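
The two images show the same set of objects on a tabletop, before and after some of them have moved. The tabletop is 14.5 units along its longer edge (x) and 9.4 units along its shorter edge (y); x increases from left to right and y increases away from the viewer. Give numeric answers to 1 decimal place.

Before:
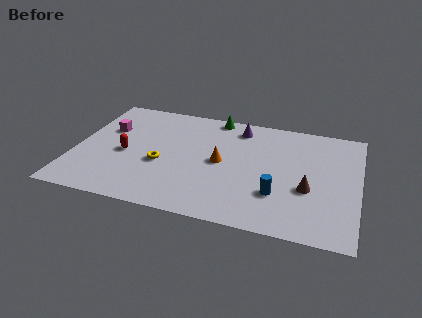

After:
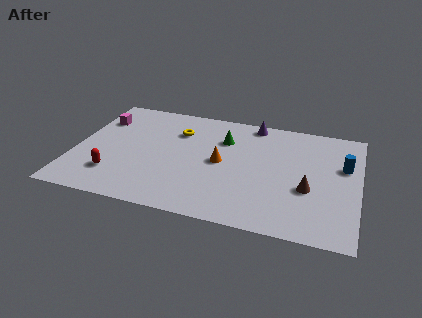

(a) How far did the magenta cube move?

0.9

The magenta cube was near (1.5, 6.1) before and (1.0, 6.9) after, so it travelled √(0.5² + 0.8²) ≈ 0.9 units.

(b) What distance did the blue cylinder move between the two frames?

4.5

From (10.5, 2.8) to (13.7, 5.9), the blue cylinder covered √(3.2² + 3.1²) ≈ 4.5 units.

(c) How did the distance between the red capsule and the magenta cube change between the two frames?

+2.6

They were about 2.2 units apart before and 4.8 after — 2.6 units further apart.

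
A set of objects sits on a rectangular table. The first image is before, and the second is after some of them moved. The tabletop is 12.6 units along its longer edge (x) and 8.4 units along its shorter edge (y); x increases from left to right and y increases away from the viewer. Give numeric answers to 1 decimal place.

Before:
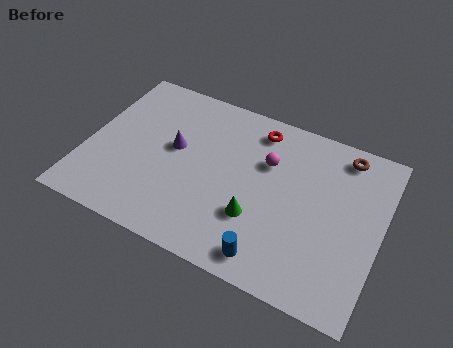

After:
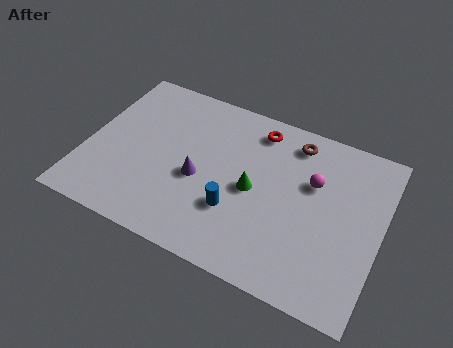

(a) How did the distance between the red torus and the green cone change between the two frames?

-1.3

Before: roughly 4.4 units apart; after: 3.1. That's 1.3 units closer together.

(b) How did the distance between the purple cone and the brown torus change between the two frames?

-2.4

They were about 7.5 units apart before and 5.1 after — 2.4 units closer together.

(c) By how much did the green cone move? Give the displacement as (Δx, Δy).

(-0.3, 1.3)

The green cone started near (7.5, 2.7) and ended near (7.2, 4.0).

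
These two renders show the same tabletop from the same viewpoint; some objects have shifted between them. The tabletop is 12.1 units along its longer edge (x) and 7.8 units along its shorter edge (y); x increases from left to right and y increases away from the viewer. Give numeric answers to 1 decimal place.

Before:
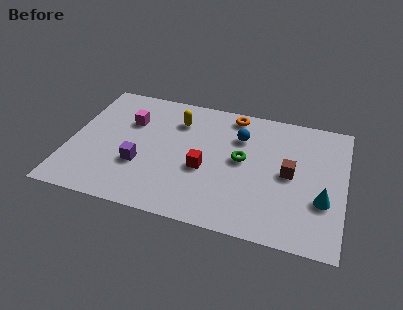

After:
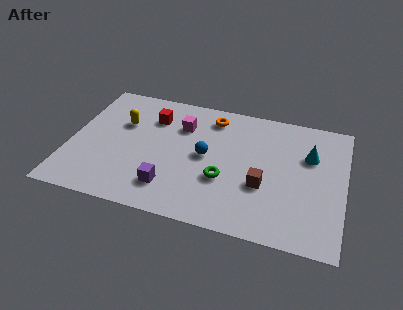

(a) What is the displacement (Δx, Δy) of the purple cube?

(1.4, -1.0)

From the two frames, the purple cube sits at roughly (3.2, 2.7) before and (4.6, 1.7) after.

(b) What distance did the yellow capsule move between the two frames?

2.5

The yellow capsule was near (4.6, 5.9) before and (2.2, 5.1) after, so it travelled √(2.4² + 0.8²) ≈ 2.5 units.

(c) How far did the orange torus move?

1.0

From (7.0, 6.9) to (6.1, 6.5), the orange torus covered √(0.9² + 0.4²) ≈ 1.0 units.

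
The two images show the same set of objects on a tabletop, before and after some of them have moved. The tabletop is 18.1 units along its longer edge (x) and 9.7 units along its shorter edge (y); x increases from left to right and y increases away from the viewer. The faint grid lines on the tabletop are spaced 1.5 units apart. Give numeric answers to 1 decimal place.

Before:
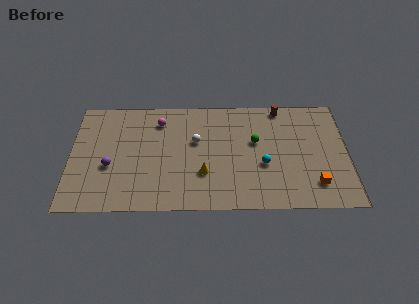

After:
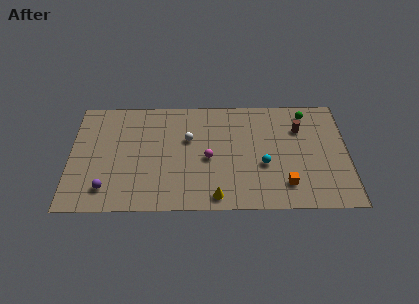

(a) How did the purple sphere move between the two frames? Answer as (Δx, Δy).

(-0.2, -1.9)

The purple sphere was at about (2.6, 3.8) and moved to about (2.4, 1.9).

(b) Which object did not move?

the cyan sphere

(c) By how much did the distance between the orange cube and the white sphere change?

-1.1

They were about 8.6 units apart before and 7.5 after — 1.1 units closer together.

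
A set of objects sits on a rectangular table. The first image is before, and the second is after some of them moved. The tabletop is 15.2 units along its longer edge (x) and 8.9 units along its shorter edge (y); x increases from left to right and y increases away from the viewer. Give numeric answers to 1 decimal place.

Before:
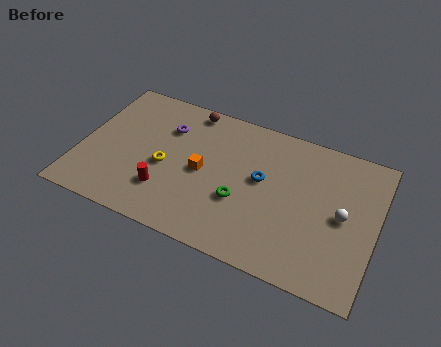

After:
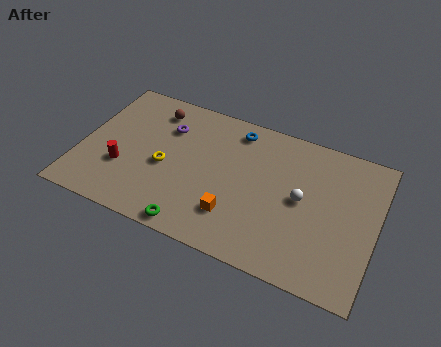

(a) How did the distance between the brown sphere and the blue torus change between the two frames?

-0.8

The distance was about 5.1 in the first image and 4.3 in the second, so they moved 0.8 units closer together.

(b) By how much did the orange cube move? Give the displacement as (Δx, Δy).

(1.9, -2.0)

The orange cube was at about (6.3, 4.3) and moved to about (8.2, 2.3).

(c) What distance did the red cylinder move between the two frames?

2.4

The red cylinder moved from about (4.6, 2.4) to (2.3, 3.0), a distance of √(2.3² + 0.6²) ≈ 2.4.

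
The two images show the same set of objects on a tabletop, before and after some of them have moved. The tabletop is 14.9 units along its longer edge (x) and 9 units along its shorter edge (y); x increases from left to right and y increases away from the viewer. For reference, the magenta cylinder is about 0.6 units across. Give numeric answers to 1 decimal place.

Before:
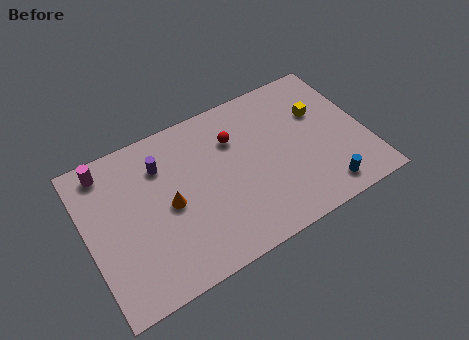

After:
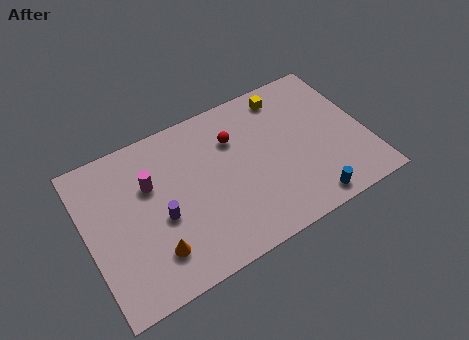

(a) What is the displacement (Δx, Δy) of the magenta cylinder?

(2.1, -1.9)

From the two frames, the magenta cylinder sits at roughly (1.4, 7.8) before and (3.5, 5.9) after.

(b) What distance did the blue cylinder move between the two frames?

0.9

The blue cylinder was near (12.2, 1.3) before and (11.3, 1.0) after, so it travelled √(0.9² + 0.3²) ≈ 0.9 units.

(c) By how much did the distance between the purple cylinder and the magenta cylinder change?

-0.9

Before: roughly 3.0 units apart; after: 2.1. That's 0.9 units closer together.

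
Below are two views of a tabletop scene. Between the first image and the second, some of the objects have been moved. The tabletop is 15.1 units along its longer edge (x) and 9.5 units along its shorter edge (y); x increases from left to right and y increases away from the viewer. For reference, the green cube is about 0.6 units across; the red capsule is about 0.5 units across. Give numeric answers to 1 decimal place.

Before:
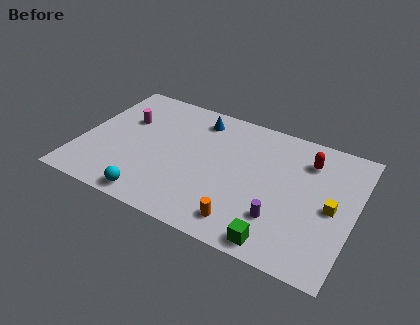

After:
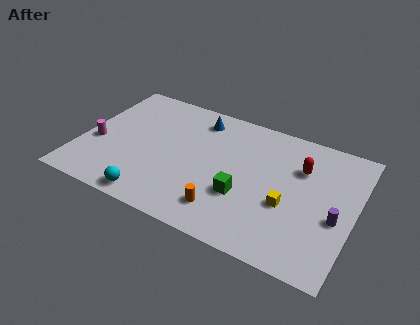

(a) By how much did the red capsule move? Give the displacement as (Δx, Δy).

(-0.3, -0.7)

From the two frames, the red capsule sits at roughly (12.3, 7.3) before and (12.0, 6.6) after.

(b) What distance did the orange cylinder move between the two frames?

1.2

From (9.5, 1.5) to (8.4, 1.9), the orange cylinder covered √(1.1² + 0.4²) ≈ 1.2 units.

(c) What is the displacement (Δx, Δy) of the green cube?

(-2.2, 2.3)

The green cube was at about (11.4, 1.0) and moved to about (9.2, 3.3).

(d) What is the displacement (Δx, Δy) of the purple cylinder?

(2.9, 1.3)

From the two frames, the purple cylinder sits at roughly (11.3, 2.6) before and (14.2, 3.9) after.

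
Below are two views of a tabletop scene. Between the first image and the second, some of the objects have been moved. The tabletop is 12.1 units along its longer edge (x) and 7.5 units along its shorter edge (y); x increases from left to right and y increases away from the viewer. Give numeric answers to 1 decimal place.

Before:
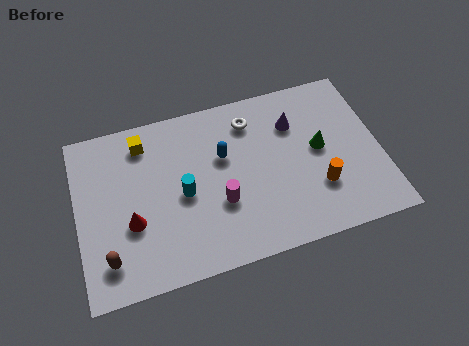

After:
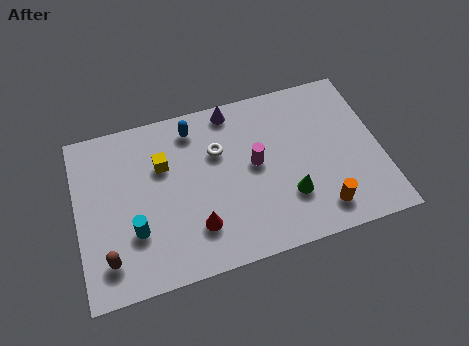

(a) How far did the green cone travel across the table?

2.3

The green cone moved from about (9.7, 4.0) to (8.3, 2.2), a distance of √(1.4² + 1.8²) ≈ 2.3.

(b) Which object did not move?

the brown capsule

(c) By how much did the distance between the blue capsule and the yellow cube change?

-1.6

Before: roughly 3.4 units apart; after: 1.8. That's 1.6 units closer together.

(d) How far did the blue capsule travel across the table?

1.9

From (5.9, 4.7) to (4.8, 6.3), the blue capsule covered √(1.1² + 1.6²) ≈ 1.9 units.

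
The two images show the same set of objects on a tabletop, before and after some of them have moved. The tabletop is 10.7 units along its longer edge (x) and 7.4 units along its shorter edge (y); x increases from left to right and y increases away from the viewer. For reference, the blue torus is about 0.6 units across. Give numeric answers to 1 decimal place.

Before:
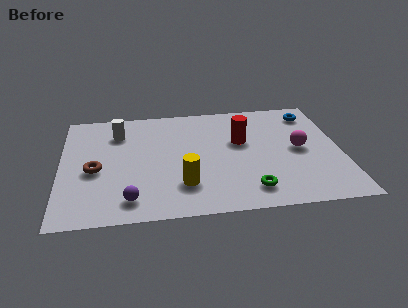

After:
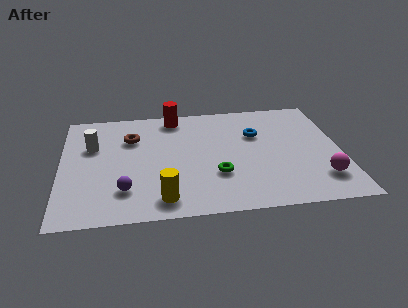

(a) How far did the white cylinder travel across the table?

1.3

From (2.2, 5.6) to (1.2, 4.8), the white cylinder covered √(1.0² + 0.8²) ≈ 1.3 units.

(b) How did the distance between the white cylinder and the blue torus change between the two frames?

-1.2

The distance was about 7.5 in the first image and 6.3 in the second, so they moved 1.2 units closer together.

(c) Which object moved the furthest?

the red cylinder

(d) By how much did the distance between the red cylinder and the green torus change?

+1.2

The distance was about 3.2 in the first image and 4.4 in the second, so they moved 1.2 units further apart.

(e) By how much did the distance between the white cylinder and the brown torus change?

-1.0

Before: roughly 2.6 units apart; after: 1.6. That's 1.0 units closer together.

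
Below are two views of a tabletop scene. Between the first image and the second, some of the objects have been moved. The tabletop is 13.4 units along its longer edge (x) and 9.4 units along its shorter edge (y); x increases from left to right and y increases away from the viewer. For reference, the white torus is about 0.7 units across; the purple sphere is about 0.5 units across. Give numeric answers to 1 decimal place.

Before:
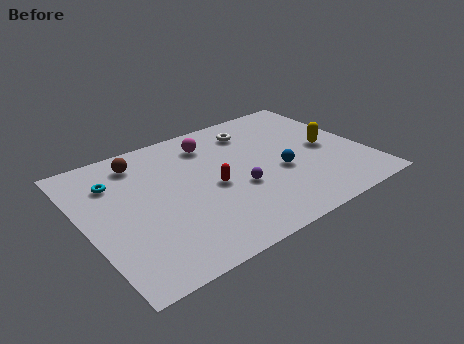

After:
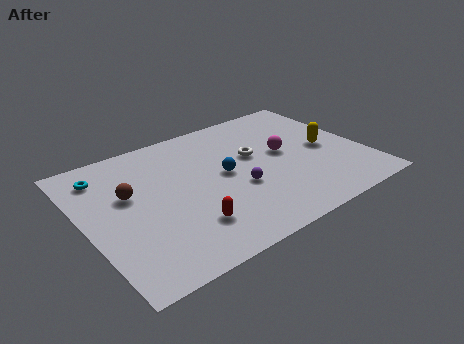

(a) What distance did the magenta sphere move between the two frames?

4.0

The magenta sphere moved from about (6.5, 7.5) to (9.7, 5.1), a distance of √(3.2² + 2.4²) ≈ 4.0.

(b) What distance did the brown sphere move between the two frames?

2.3

From (3.1, 7.8) to (2.2, 5.7), the brown sphere covered √(0.9² + 2.1²) ≈ 2.3 units.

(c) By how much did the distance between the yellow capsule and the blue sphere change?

+2.4

The distance was about 2.6 in the first image and 5.0 in the second, so they moved 2.4 units further apart.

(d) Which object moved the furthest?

the magenta sphere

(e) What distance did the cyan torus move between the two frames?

0.8

The cyan torus moved from about (1.7, 6.9) to (1.3, 7.6), a distance of √(0.4² + 0.7²) ≈ 0.8.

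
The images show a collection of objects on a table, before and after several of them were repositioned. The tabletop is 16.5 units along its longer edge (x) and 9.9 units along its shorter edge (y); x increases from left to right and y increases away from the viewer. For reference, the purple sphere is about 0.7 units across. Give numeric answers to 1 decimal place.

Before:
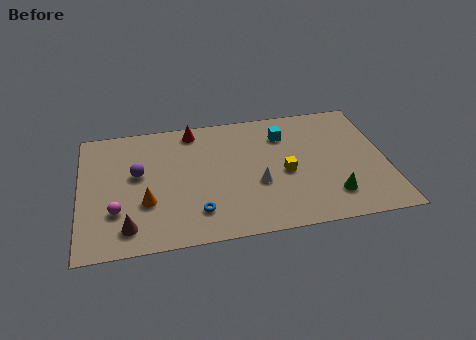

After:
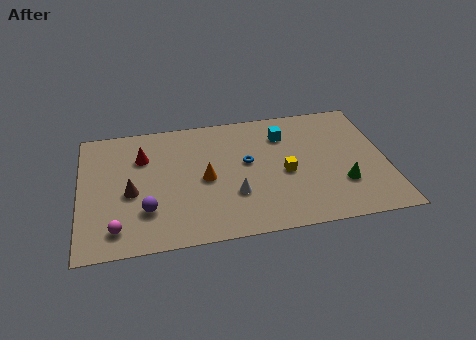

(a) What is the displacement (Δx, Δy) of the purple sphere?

(0.4, -2.9)

From the two frames, the purple sphere sits at roughly (3.1, 5.7) before and (3.5, 2.8) after.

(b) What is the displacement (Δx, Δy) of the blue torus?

(2.8, 3.4)

The blue torus was at about (6.2, 2.2) and moved to about (9.0, 5.6).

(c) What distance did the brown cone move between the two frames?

2.6

From (2.5, 1.7) to (2.7, 4.3), the brown cone covered √(0.2² + 2.6²) ≈ 2.6 units.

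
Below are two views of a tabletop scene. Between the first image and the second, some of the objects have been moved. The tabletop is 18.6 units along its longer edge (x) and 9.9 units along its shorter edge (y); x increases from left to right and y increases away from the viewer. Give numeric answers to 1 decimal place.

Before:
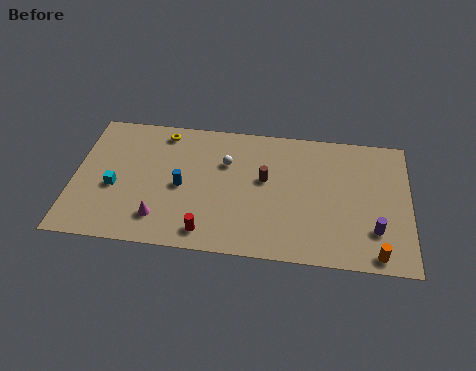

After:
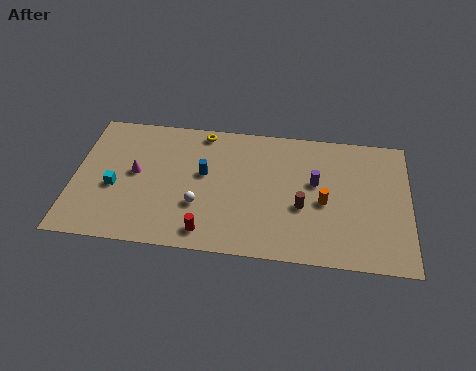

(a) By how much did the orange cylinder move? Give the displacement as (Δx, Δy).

(-2.9, 3.4)

The orange cylinder was at about (16.8, 1.0) and moved to about (13.9, 4.4).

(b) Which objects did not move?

the red cylinder and the cyan cube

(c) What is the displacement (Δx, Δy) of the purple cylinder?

(-3.3, 3.1)

From the two frames, the purple cylinder sits at roughly (16.7, 2.7) before and (13.4, 5.8) after.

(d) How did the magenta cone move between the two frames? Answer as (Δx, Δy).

(-1.5, 3.2)

The magenta cone was at about (4.9, 2.1) and moved to about (3.4, 5.3).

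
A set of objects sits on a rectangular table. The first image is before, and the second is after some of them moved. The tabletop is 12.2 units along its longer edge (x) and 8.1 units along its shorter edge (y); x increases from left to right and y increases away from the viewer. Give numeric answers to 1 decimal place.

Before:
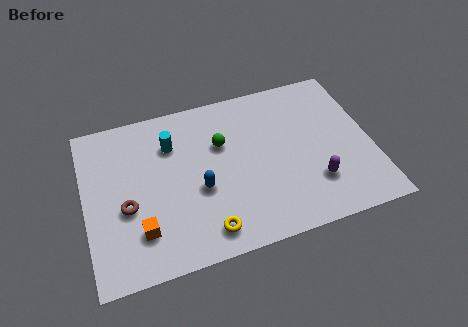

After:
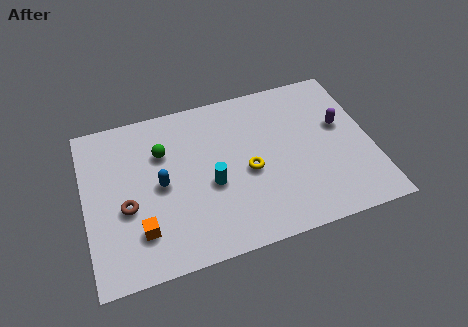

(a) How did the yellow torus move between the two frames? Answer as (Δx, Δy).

(2.0, 2.4)

From the two frames, the yellow torus sits at roughly (4.9, 1.2) before and (6.9, 3.6) after.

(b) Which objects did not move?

the orange cube and the brown torus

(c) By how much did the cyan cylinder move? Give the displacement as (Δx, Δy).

(1.5, -2.5)

The cyan cylinder was at about (3.8, 5.9) and moved to about (5.3, 3.4).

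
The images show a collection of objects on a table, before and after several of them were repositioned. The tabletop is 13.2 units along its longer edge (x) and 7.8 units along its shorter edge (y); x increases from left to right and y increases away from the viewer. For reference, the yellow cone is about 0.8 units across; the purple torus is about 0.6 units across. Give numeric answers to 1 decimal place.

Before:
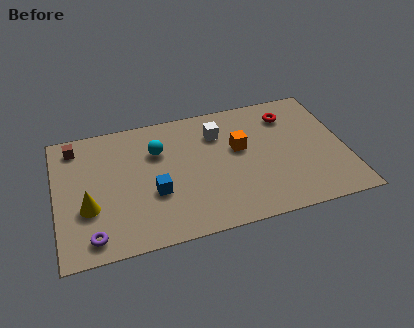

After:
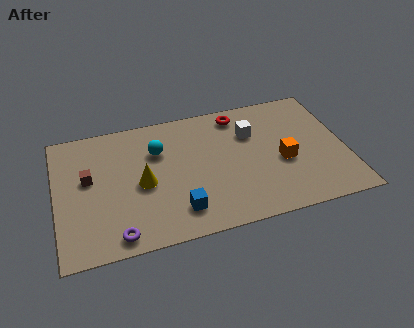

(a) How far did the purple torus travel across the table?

1.1

From (1.5, 1.1) to (2.6, 0.9), the purple torus covered √(1.1² + 0.2²) ≈ 1.1 units.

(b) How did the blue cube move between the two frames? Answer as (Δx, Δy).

(1.0, -1.3)

From the two frames, the blue cube sits at roughly (4.4, 2.9) before and (5.4, 1.6) after.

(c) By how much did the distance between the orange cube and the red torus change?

+1.0

The distance was about 2.8 in the first image and 3.8 in the second, so they moved 1.0 units further apart.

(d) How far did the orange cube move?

2.3

From (8.4, 4.6) to (10.3, 3.3), the orange cube covered √(1.9² + 1.3²) ≈ 2.3 units.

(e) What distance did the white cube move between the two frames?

1.6

The white cube moved from about (7.5, 5.8) to (9.0, 5.4), a distance of √(1.5² + 0.4²) ≈ 1.6.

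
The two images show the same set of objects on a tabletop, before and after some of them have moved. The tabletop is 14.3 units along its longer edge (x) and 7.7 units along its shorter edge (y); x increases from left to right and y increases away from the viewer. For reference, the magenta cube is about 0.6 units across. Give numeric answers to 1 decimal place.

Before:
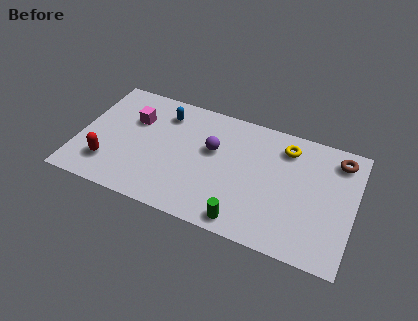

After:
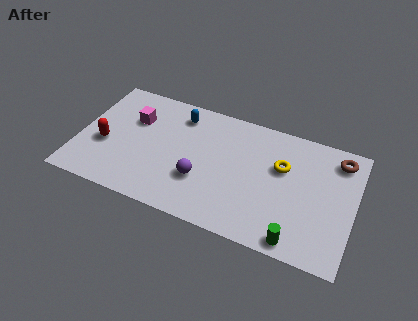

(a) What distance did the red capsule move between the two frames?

1.2

From (1.7, 1.9) to (1.4, 3.1), the red capsule covered √(0.3² + 1.2²) ≈ 1.2 units.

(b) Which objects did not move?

the brown torus and the magenta cube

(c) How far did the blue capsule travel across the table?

0.8

The blue capsule moved from about (4.2, 6.1) to (5.0, 6.3), a distance of √(0.8² + 0.2²) ≈ 0.8.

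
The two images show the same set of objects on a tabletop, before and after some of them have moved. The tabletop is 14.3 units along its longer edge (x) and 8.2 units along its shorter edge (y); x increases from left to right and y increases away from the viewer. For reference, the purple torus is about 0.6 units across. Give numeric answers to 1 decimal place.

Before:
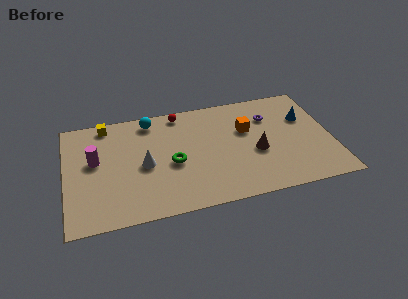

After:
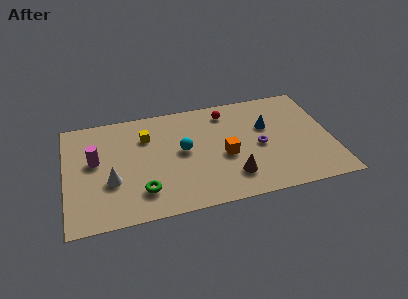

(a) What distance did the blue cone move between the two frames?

2.1

The blue cone moved from about (13.0, 5.4) to (10.9, 5.2), a distance of √(2.1² + 0.2²) ≈ 2.1.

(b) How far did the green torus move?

2.4

The green torus was near (5.7, 3.6) before and (4.0, 1.9) after, so it travelled √(1.7² + 1.7²) ≈ 2.4 units.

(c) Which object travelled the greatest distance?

the cyan sphere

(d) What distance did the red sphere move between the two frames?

2.5

The red sphere was near (6.3, 7.3) before and (8.8, 6.8) after, so it travelled √(2.5² + 0.5²) ≈ 2.5 units.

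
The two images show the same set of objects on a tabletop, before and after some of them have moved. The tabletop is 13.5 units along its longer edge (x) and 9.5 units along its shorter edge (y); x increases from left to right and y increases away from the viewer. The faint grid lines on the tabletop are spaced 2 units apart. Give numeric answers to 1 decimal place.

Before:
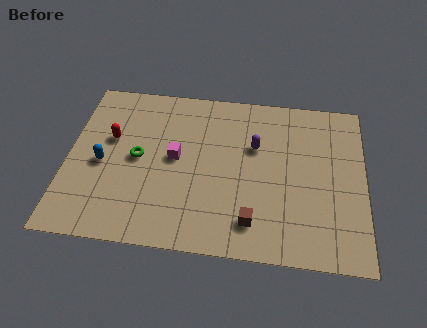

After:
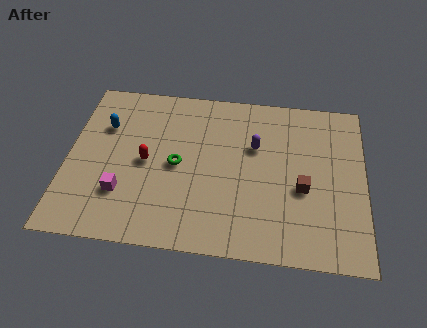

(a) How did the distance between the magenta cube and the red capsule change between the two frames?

-1.0

The distance was about 3.1 in the first image and 2.1 in the second, so they moved 1.0 units closer together.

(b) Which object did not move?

the purple capsule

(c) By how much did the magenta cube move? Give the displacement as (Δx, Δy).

(-2.3, -2.3)

From the two frames, the magenta cube sits at roughly (4.9, 5.0) before and (2.6, 2.7) after.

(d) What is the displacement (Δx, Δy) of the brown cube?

(2.2, 2.1)

From the two frames, the brown cube sits at roughly (8.5, 1.8) before and (10.7, 3.9) after.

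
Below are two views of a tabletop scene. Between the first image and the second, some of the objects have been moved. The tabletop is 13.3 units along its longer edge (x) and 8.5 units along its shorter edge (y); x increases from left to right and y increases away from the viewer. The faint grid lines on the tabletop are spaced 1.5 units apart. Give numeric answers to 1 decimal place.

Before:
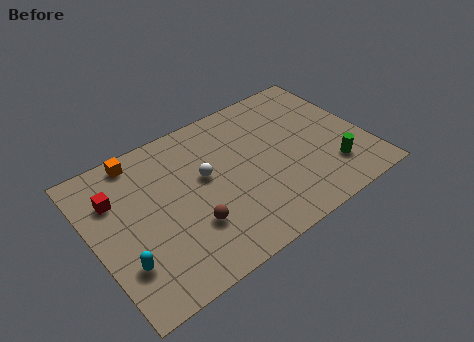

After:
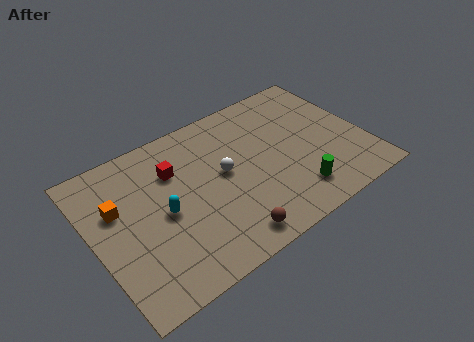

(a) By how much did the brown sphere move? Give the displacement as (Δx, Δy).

(1.5, -1.5)

From the two frames, the brown sphere sits at roughly (4.4, 2.6) before and (5.9, 1.1) after.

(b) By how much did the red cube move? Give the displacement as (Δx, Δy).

(2.9, 0.0)

The red cube started near (1.3, 6.0) and ended near (4.2, 6.0).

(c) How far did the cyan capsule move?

2.7

The cyan capsule was near (1.1, 2.4) before and (3.3, 4.0) after, so it travelled √(2.2² + 1.6²) ≈ 2.7 units.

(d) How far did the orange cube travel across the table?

2.6

The orange cube moved from about (2.7, 7.6) to (1.3, 5.4), a distance of √(1.4² + 2.2²) ≈ 2.6.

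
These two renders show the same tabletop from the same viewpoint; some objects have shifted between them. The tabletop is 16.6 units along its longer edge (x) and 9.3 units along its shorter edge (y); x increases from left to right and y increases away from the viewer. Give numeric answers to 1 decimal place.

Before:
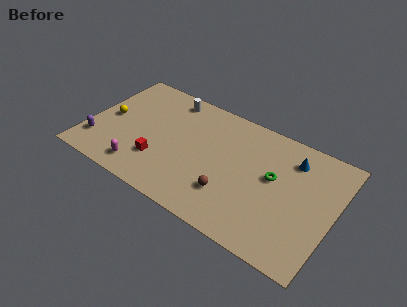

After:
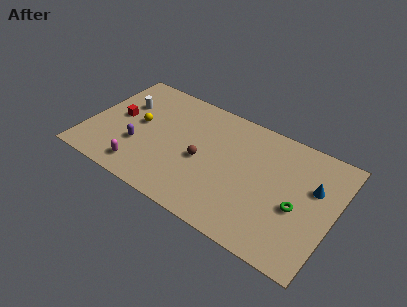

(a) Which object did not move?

the magenta capsule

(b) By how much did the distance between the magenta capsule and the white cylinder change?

-1.5

They were about 6.6 units apart before and 5.1 after — 1.5 units closer together.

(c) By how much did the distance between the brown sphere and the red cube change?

+1.0

The distance was about 4.9 in the first image and 5.9 in the second, so they moved 1.0 units further apart.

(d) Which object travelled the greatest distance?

the red cube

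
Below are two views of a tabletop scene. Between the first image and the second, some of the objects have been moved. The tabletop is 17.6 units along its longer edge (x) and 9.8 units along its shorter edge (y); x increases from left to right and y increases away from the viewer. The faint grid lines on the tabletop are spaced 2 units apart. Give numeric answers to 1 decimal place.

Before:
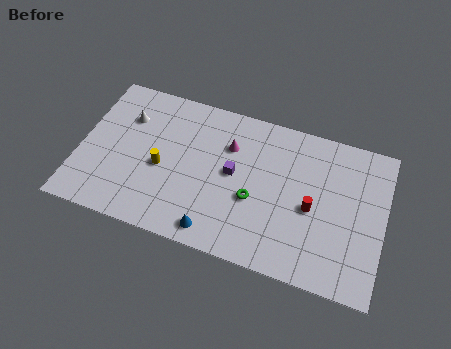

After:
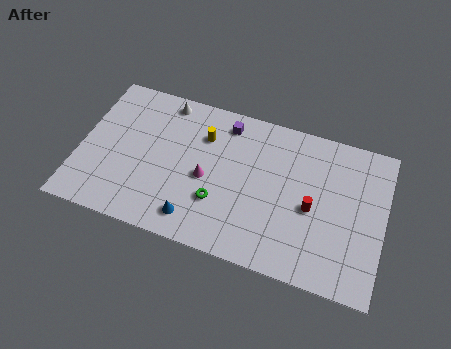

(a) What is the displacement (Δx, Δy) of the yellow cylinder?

(2.2, 2.8)

From the two frames, the yellow cylinder sits at roughly (4.8, 4.3) before and (7.0, 7.1) after.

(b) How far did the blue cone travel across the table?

1.3

The blue cone moved from about (8.2, 1.2) to (7.0, 1.6), a distance of √(1.2² + 0.4²) ≈ 1.3.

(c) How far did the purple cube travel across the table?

3.2

The purple cube was near (8.9, 5.2) before and (8.2, 8.3) after, so it travelled √(0.7² + 3.1²) ≈ 3.2 units.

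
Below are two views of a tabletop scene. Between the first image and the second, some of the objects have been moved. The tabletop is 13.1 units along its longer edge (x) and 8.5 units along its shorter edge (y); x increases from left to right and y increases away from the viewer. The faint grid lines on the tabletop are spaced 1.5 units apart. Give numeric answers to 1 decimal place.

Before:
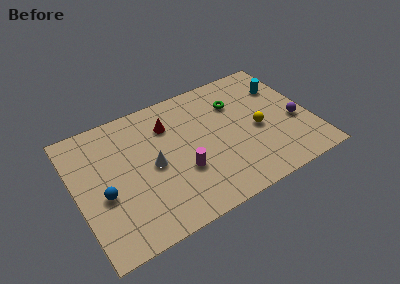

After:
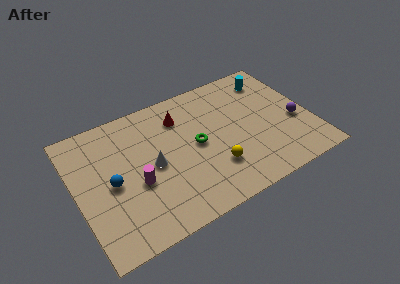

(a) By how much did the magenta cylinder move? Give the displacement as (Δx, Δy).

(-2.5, 0.4)

The magenta cylinder started near (5.7, 3.0) and ended near (3.2, 3.4).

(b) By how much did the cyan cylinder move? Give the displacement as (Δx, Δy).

(-0.5, 0.8)

The cyan cylinder was at about (11.9, 6.1) and moved to about (11.4, 6.9).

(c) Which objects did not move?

the purple sphere and the white cone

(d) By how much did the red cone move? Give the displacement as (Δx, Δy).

(0.7, 0.2)

From the two frames, the red cone sits at roughly (5.4, 6.3) before and (6.1, 6.5) after.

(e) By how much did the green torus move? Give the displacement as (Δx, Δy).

(-2.5, -1.8)

The green torus started near (9.2, 6.1) and ended near (6.7, 4.3).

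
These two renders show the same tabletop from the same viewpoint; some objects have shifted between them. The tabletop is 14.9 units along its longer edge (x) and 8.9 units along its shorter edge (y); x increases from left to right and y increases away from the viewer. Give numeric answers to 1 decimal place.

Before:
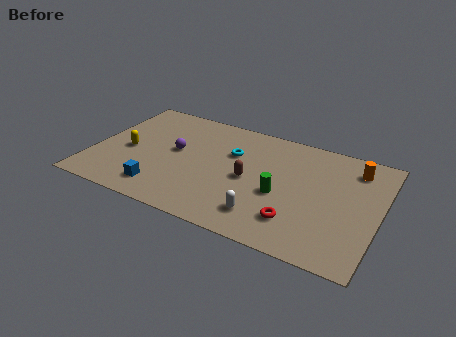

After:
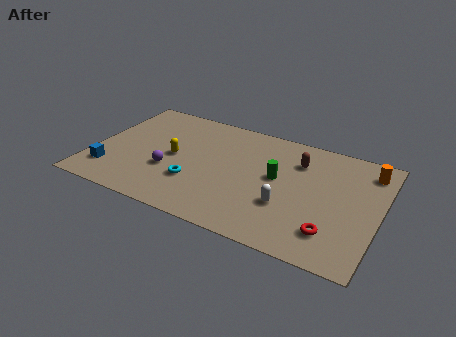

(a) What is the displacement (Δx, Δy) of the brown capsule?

(2.3, 2.4)

The brown capsule started near (8.2, 4.2) and ended near (10.5, 6.6).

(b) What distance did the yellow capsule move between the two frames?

2.4

From (1.8, 4.0) to (4.2, 4.4), the yellow capsule covered √(2.4² + 0.4²) ≈ 2.4 units.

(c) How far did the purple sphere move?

1.7

From (4.2, 4.9) to (4.1, 3.2), the purple sphere covered √(0.1² + 1.7²) ≈ 1.7 units.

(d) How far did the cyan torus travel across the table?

3.5

From (7.1, 5.9) to (5.5, 2.8), the cyan torus covered √(1.6² + 3.1²) ≈ 3.5 units.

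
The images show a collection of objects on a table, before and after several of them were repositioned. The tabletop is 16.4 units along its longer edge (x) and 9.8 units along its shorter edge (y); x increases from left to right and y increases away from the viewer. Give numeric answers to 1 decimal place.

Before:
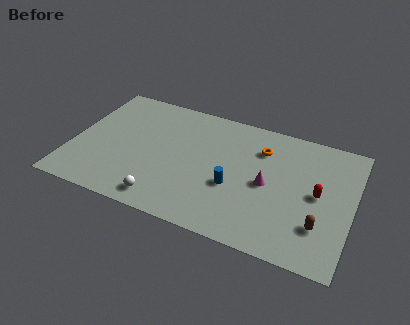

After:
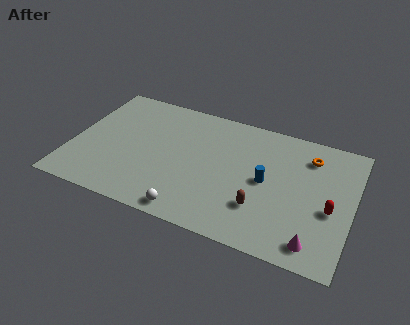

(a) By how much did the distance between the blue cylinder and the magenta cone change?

+2.6

They were about 2.1 units apart before and 4.7 after — 2.6 units further apart.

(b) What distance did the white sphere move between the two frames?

1.6

The white sphere was near (5.8, 1.3) before and (7.4, 1.0) after, so it travelled √(1.6² + 0.3²) ≈ 1.6 units.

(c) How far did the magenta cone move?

4.5

The magenta cone moved from about (11.5, 4.7) to (14.5, 1.4), a distance of √(3.0² + 3.3²) ≈ 4.5.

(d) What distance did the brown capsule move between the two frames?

3.4

The brown capsule was near (14.7, 2.7) before and (11.3, 2.8) after, so it travelled √(3.4² + 0.1²) ≈ 3.4 units.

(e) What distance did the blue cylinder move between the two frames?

2.1

From (9.6, 3.8) to (11.4, 4.9), the blue cylinder covered √(1.8² + 1.1²) ≈ 2.1 units.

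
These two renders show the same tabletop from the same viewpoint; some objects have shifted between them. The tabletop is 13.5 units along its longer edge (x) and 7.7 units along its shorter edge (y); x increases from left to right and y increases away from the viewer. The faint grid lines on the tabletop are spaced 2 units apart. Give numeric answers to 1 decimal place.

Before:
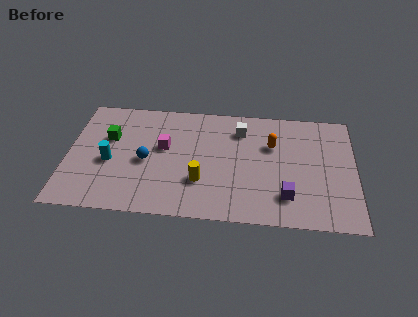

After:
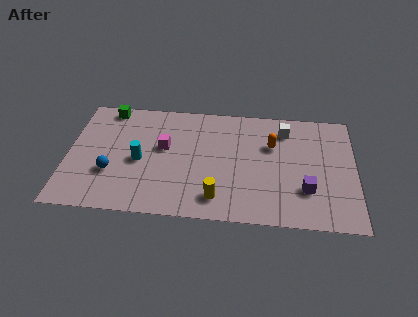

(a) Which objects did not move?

the magenta cube and the orange capsule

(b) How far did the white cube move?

2.1

The white cube moved from about (8.1, 6.0) to (10.2, 6.2), a distance of √(2.1² + 0.2²) ≈ 2.1.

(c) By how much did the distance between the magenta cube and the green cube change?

+1.0

The distance was about 2.6 in the first image and 3.6 in the second, so they moved 1.0 units further apart.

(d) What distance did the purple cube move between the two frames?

1.0

The purple cube moved from about (10.3, 1.8) to (11.2, 2.3), a distance of √(0.9² + 0.5²) ≈ 1.0.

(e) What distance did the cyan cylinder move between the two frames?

1.4

The cyan cylinder was near (2.0, 3.3) before and (3.4, 3.5) after, so it travelled √(1.4² + 0.2²) ≈ 1.4 units.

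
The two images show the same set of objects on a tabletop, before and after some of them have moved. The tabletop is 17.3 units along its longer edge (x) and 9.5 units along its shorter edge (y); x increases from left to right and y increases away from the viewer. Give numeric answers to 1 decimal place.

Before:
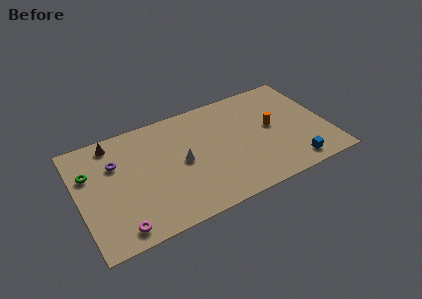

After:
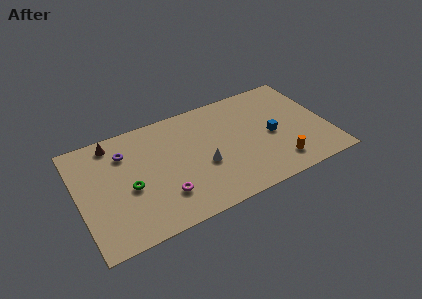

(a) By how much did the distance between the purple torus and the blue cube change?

-2.5

Before: roughly 12.9 units apart; after: 10.4. That's 2.5 units closer together.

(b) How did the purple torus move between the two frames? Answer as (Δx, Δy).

(0.7, 0.6)

From the two frames, the purple torus sits at roughly (2.7, 6.5) before and (3.4, 7.1) after.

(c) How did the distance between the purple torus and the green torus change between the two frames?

+1.2

Before: roughly 1.8 units apart; after: 3.0. That's 1.2 units further apart.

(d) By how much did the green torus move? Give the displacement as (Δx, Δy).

(2.5, -2.3)

The green torus started near (0.9, 6.4) and ended near (3.4, 4.1).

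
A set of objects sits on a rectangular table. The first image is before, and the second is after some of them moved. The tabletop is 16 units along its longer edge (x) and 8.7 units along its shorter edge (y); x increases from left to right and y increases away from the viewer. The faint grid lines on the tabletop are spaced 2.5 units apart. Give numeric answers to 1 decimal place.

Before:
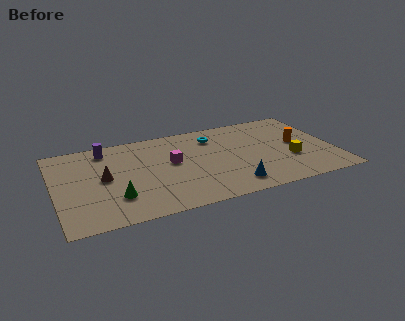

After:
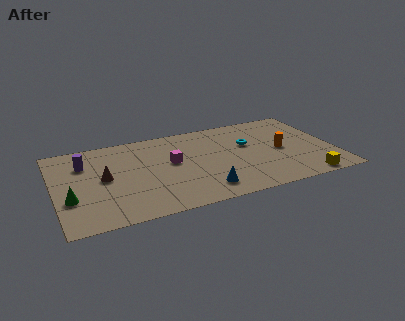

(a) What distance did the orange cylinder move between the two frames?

1.1

The orange cylinder moved from about (14.0, 4.6) to (13.0, 4.2), a distance of √(1.0² + 0.4²) ≈ 1.1.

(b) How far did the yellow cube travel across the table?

2.4

The yellow cube moved from about (13.4, 3.1) to (14.0, 0.8), a distance of √(0.6² + 2.3²) ≈ 2.4.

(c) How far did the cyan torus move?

2.4

From (9.3, 6.8) to (11.2, 5.4), the cyan torus covered √(1.9² + 1.4²) ≈ 2.4 units.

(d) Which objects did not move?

the magenta cube and the brown cone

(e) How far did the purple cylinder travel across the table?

1.7

From (3.1, 7.4) to (1.8, 6.3), the purple cylinder covered √(1.3² + 1.1²) ≈ 1.7 units.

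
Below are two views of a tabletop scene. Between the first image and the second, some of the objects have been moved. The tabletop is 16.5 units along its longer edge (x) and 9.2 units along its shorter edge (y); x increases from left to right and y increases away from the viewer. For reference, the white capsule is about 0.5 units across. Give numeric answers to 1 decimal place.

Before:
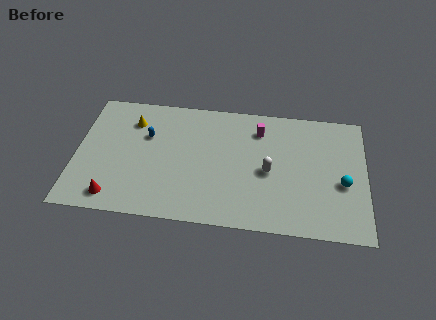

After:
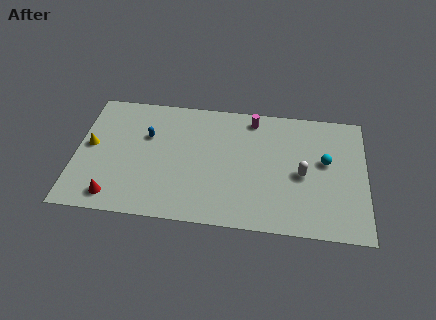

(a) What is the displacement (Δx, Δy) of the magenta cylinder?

(-0.4, 0.8)

The magenta cylinder was at about (10.4, 7.2) and moved to about (10.0, 8.0).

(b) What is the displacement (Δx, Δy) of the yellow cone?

(-2.3, -2.1)

From the two frames, the yellow cone sits at roughly (3.1, 7.0) before and (0.8, 4.9) after.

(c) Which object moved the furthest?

the yellow cone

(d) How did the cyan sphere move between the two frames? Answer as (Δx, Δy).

(-1.0, 1.5)

The cyan sphere was at about (15.2, 3.8) and moved to about (14.2, 5.3).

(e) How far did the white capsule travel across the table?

1.9

The white capsule was near (11.0, 4.2) before and (12.9, 4.2) after, so it travelled √(1.9² + 0.0²) ≈ 1.9 units.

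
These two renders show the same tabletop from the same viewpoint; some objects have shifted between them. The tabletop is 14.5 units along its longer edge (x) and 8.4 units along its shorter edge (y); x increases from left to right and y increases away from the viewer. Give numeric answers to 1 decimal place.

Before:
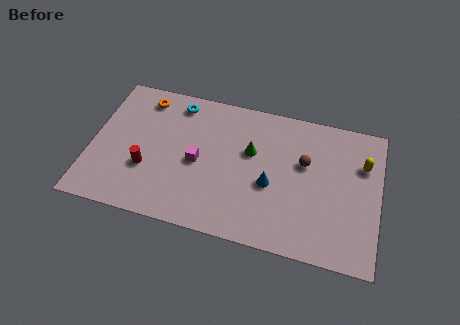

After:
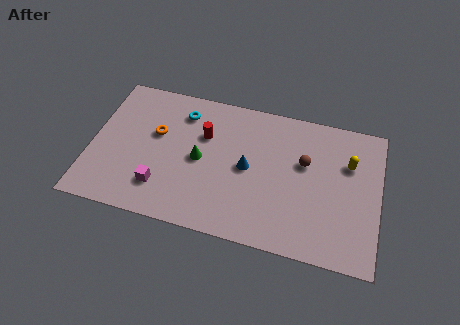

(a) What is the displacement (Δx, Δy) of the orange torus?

(0.8, -2.0)

From the two frames, the orange torus sits at roughly (2.4, 7.1) before and (3.2, 5.1) after.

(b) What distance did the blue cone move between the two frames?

1.4

The blue cone was near (9.1, 3.5) before and (7.9, 4.2) after, so it travelled √(1.2² + 0.7²) ≈ 1.4 units.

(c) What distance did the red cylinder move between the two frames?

3.8

The red cylinder moved from about (2.9, 2.9) to (5.6, 5.6), a distance of √(2.7² + 2.7²) ≈ 3.8.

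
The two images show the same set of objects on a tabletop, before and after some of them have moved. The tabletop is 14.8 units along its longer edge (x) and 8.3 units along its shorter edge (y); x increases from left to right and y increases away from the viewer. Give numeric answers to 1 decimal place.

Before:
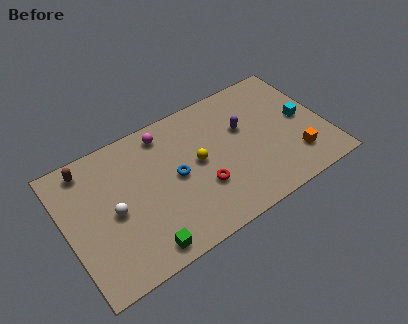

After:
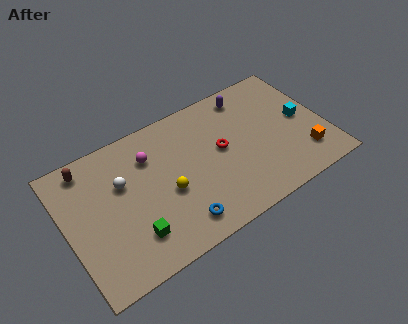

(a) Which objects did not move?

the cyan cube and the brown capsule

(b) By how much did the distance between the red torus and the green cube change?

+1.9

Before: roughly 4.1 units apart; after: 6.0. That's 1.9 units further apart.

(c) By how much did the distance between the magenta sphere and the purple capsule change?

+1.3

Before: roughly 4.7 units apart; after: 6.0. That's 1.3 units further apart.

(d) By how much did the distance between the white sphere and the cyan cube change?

-0.6

They were about 11.0 units apart before and 10.4 after — 0.6 units closer together.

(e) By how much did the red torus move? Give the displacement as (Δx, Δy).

(1.4, 1.7)

The red torus was at about (7.5, 2.8) and moved to about (8.9, 4.5).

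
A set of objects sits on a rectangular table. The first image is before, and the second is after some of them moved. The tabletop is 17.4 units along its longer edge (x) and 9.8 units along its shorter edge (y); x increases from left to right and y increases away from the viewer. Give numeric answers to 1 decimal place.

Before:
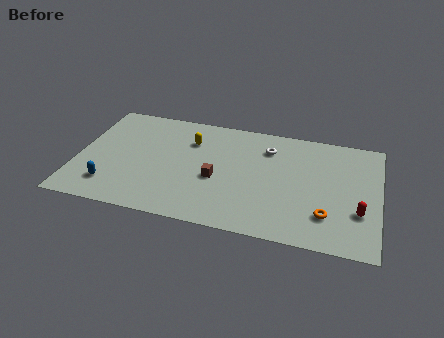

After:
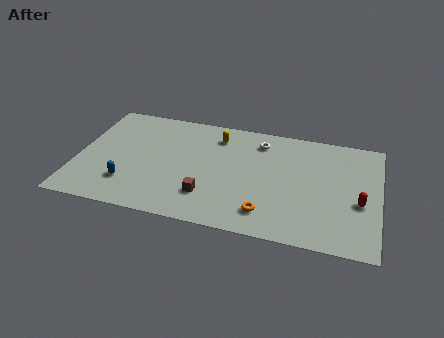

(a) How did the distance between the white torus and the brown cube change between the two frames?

+1.7

Before: roughly 4.4 units apart; after: 6.1. That's 1.7 units further apart.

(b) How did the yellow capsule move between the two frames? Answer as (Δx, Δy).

(1.5, 0.8)

The yellow capsule was at about (6.4, 7.1) and moved to about (7.9, 7.9).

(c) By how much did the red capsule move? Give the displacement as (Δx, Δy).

(0.0, 0.8)

From the two frames, the red capsule sits at roughly (16.3, 3.2) before and (16.3, 4.0) after.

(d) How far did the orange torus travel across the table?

3.5

The orange torus moved from about (14.5, 2.5) to (11.1, 1.9), a distance of √(3.4² + 0.6²) ≈ 3.5.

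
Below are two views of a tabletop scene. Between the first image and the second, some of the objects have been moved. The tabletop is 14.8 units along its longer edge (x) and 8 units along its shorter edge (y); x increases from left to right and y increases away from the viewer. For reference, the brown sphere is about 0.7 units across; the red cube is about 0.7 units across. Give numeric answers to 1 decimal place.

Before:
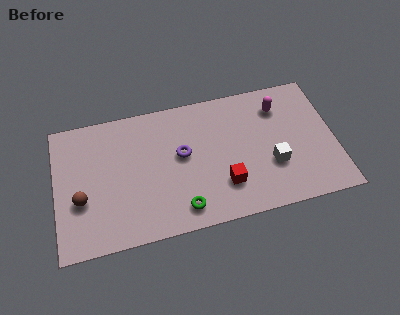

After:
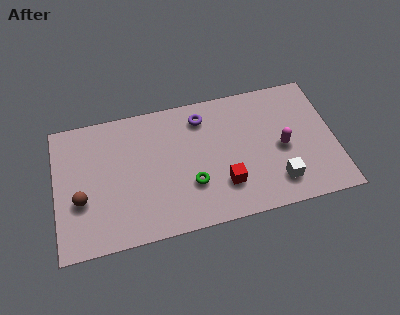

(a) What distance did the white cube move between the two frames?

1.1

From (11.4, 2.8) to (11.6, 1.7), the white cube covered √(0.2² + 1.1²) ≈ 1.1 units.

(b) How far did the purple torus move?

2.3

The purple torus was near (6.7, 4.5) before and (7.9, 6.5) after, so it travelled √(1.2² + 2.0²) ≈ 2.3 units.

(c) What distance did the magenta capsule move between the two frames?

2.5

From (12.0, 6.2) to (12.0, 3.7), the magenta capsule covered √(0.0² + 2.5²) ≈ 2.5 units.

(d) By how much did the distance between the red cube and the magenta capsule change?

-1.6

They were about 5.1 units apart before and 3.5 after — 1.6 units closer together.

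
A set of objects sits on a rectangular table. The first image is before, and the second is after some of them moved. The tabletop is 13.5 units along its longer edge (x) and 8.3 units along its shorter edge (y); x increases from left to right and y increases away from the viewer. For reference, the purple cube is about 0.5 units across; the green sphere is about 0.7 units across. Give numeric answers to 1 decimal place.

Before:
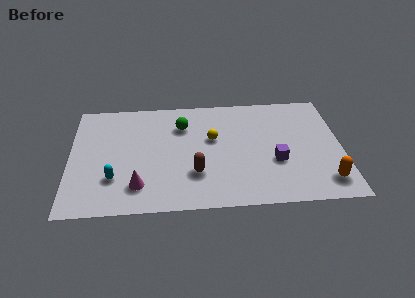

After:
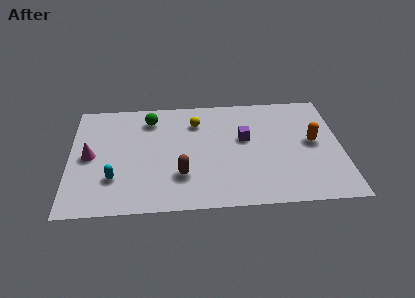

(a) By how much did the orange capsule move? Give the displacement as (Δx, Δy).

(-0.5, 2.9)

The orange capsule was at about (12.6, 1.5) and moved to about (12.1, 4.4).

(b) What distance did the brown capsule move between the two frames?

0.7

The brown capsule moved from about (6.2, 2.5) to (5.5, 2.4), a distance of √(0.7² + 0.1²) ≈ 0.7.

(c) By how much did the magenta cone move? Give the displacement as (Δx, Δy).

(-2.4, 2.3)

The magenta cone was at about (3.4, 1.8) and moved to about (1.0, 4.1).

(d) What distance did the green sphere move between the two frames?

1.7

The green sphere moved from about (5.6, 6.1) to (4.0, 6.7), a distance of √(1.6² + 0.6²) ≈ 1.7.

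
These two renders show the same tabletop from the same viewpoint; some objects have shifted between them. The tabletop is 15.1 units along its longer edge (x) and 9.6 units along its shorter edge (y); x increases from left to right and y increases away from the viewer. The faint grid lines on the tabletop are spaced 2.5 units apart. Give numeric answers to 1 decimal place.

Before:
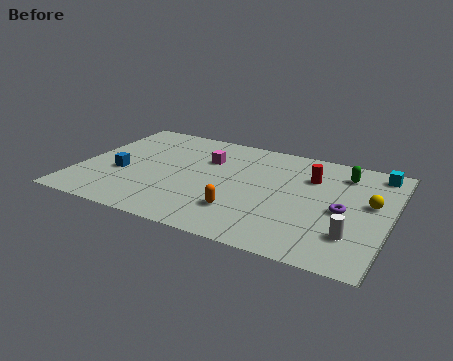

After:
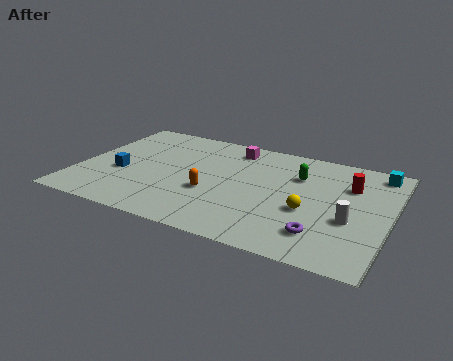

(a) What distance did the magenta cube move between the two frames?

1.9

From (6.0, 6.6) to (7.1, 8.1), the magenta cube covered √(1.1² + 1.5²) ≈ 1.9 units.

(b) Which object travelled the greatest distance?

the yellow sphere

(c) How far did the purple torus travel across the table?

2.4

The purple torus was near (12.9, 4.4) before and (12.1, 2.1) after, so it travelled √(0.8² + 2.3²) ≈ 2.4 units.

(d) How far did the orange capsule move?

1.9

The orange capsule moved from about (8.2, 2.5) to (6.6, 3.6), a distance of √(1.6² + 1.1²) ≈ 1.9.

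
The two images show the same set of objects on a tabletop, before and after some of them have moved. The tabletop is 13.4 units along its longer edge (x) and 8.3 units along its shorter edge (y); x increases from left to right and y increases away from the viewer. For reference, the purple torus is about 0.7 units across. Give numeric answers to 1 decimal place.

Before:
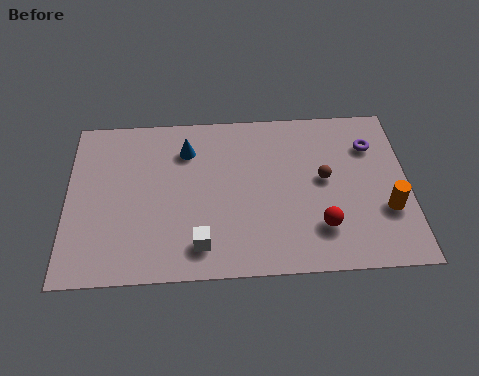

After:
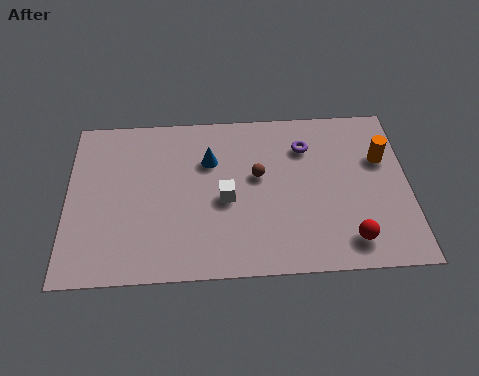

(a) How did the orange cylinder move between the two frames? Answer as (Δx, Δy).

(-0.1, 2.6)

The orange cylinder was at about (12.5, 2.8) and moved to about (12.4, 5.4).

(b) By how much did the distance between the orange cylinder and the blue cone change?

-1.7

The distance was about 8.5 in the first image and 6.8 in the second, so they moved 1.7 units closer together.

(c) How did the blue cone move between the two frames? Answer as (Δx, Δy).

(0.9, -0.6)

From the two frames, the blue cone sits at roughly (4.7, 6.3) before and (5.6, 5.7) after.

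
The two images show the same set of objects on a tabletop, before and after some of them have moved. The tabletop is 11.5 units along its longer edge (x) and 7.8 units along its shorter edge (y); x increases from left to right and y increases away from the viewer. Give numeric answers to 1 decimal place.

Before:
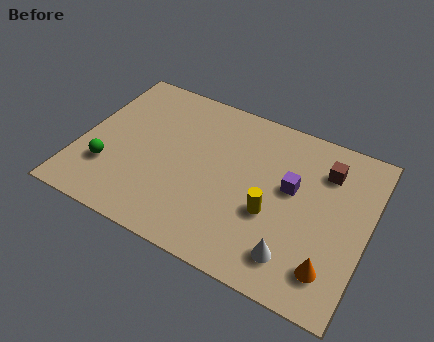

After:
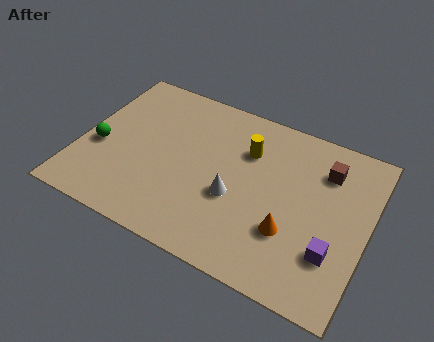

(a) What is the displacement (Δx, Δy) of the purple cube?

(1.9, -2.2)

The purple cube started near (8.4, 4.5) and ended near (10.3, 2.3).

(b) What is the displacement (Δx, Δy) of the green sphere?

(-0.5, 0.9)

The green sphere started near (1.3, 2.3) and ended near (0.8, 3.2).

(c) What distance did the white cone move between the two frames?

3.1

The white cone moved from about (8.9, 1.5) to (6.3, 3.1), a distance of √(2.6² + 1.6²) ≈ 3.1.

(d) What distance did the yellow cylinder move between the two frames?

2.8

The yellow cylinder was near (7.8, 3.0) before and (6.5, 5.5) after, so it travelled √(1.3² + 2.5²) ≈ 2.8 units.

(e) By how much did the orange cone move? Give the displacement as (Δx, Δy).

(-1.7, 0.9)

The orange cone was at about (10.3, 1.6) and moved to about (8.6, 2.5).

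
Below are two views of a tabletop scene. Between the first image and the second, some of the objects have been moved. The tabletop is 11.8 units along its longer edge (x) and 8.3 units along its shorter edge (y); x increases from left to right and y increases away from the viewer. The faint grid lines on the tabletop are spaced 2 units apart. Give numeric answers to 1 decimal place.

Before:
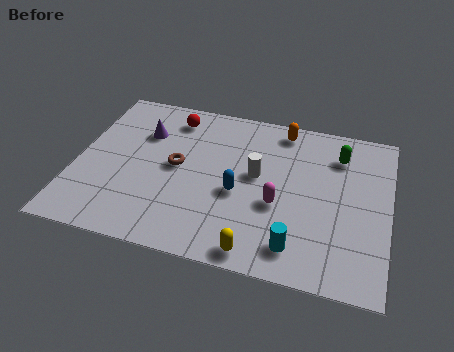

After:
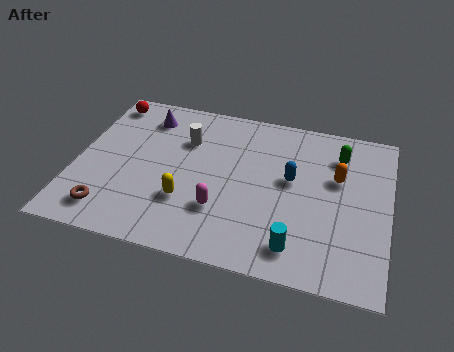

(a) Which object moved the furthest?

the brown torus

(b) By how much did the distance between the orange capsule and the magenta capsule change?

+1.0

They were about 4.0 units apart before and 5.0 after — 1.0 units further apart.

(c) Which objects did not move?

the cyan cylinder and the green capsule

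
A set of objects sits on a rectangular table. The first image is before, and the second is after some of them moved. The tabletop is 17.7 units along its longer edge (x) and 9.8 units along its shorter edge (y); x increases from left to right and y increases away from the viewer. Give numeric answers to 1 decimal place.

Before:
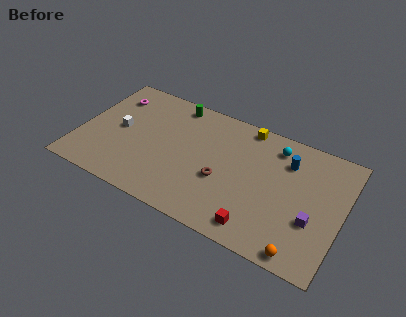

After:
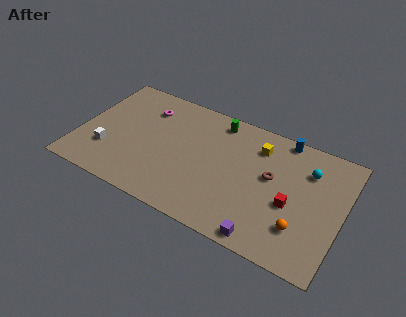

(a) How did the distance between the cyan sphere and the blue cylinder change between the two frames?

+1.4

Before: roughly 1.2 units apart; after: 2.6. That's 1.4 units further apart.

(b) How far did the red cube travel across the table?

3.3

The red cube was near (12.5, 1.4) before and (14.4, 4.1) after, so it travelled √(1.9² + 2.7²) ≈ 3.3 units.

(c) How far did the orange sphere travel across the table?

1.7

The orange sphere was near (15.5, 0.9) before and (15.2, 2.6) after, so it travelled √(0.3² + 1.7²) ≈ 1.7 units.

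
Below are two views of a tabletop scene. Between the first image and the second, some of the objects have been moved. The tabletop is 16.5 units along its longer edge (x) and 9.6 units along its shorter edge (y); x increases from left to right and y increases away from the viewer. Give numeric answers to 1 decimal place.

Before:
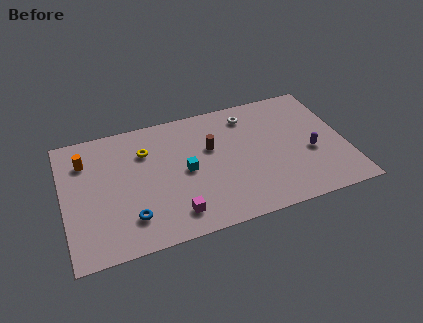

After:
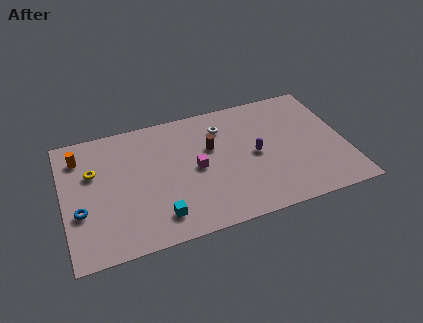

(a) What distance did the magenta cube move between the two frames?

3.4

The magenta cube moved from about (6.2, 1.7) to (7.7, 4.7), a distance of √(1.5² + 3.0²) ≈ 3.4.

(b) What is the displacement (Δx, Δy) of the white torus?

(-1.6, -0.5)

The white torus was at about (11.1, 7.9) and moved to about (9.5, 7.4).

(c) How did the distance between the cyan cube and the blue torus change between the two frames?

+0.5

They were about 4.2 units apart before and 4.7 after — 0.5 units further apart.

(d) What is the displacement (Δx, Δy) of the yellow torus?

(-3.1, -0.7)

From the two frames, the yellow torus sits at roughly (4.9, 6.9) before and (1.8, 6.2) after.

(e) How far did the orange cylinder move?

0.5

The orange cylinder moved from about (1.4, 7.2) to (1.1, 7.6), a distance of √(0.3² + 0.4²) ≈ 0.5.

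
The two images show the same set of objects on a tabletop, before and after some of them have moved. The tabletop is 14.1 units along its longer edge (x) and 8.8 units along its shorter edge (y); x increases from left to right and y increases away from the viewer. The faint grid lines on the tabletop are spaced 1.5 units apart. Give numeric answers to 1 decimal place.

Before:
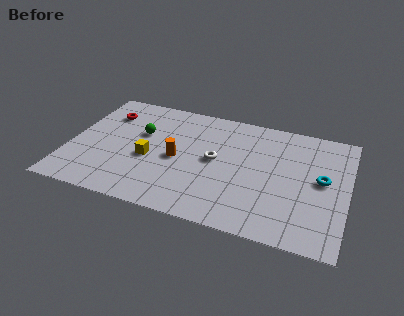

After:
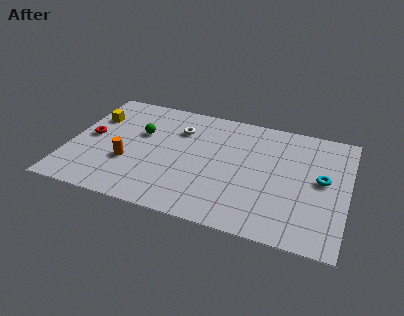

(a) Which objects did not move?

the green sphere and the cyan torus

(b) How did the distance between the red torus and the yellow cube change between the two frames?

-2.2

They were about 3.8 units apart before and 1.6 after — 2.2 units closer together.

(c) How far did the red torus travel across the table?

2.2

From (1.6, 6.6) to (1.0, 4.5), the red torus covered √(0.6² + 2.1²) ≈ 2.2 units.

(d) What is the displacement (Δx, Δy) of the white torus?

(-2.0, 1.8)

From the two frames, the white torus sits at roughly (7.4, 4.6) before and (5.4, 6.4) after.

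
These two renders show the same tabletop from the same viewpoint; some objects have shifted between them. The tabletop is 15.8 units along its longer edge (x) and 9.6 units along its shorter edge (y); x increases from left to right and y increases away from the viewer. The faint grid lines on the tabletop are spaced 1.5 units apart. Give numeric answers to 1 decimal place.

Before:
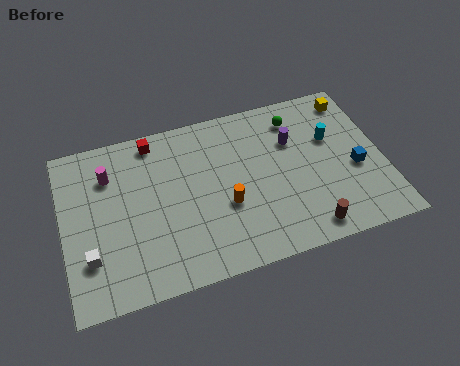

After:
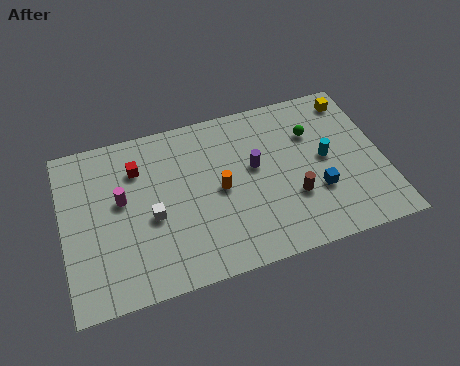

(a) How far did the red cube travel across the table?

1.7

From (4.7, 8.5) to (3.8, 7.1), the red cube covered √(0.9² + 1.4²) ≈ 1.7 units.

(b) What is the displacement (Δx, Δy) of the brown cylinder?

(-0.5, 2.0)

The brown cylinder was at about (11.7, 1.2) and moved to about (11.2, 3.2).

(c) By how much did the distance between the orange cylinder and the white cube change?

-3.3

Before: roughly 6.8 units apart; after: 3.5. That's 3.3 units closer together.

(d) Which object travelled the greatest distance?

the white cube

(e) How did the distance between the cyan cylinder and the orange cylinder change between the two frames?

-0.7

They were about 6.0 units apart before and 5.3 after — 0.7 units closer together.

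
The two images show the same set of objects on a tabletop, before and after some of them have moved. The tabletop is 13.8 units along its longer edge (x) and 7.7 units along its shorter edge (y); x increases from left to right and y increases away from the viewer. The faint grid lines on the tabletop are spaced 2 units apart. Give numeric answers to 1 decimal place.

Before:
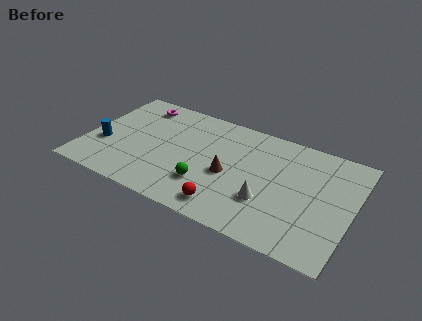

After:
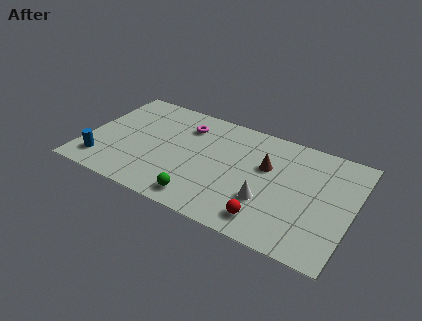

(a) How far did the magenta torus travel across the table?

2.7

The magenta torus was near (2.3, 6.5) before and (4.9, 5.9) after, so it travelled √(2.6² + 0.6²) ≈ 2.7 units.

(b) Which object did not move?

the white cone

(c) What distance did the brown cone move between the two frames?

2.3

The brown cone moved from about (7.5, 3.4) to (9.3, 4.8), a distance of √(1.8² + 1.4²) ≈ 2.3.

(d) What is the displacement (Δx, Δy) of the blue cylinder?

(0.1, -1.3)

The blue cylinder was at about (1.0, 2.8) and moved to about (1.1, 1.5).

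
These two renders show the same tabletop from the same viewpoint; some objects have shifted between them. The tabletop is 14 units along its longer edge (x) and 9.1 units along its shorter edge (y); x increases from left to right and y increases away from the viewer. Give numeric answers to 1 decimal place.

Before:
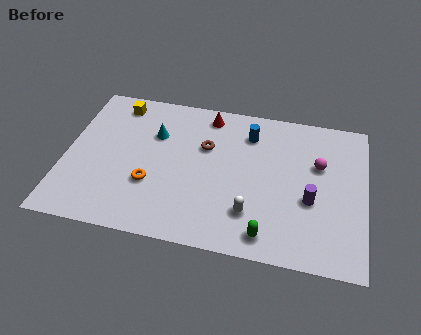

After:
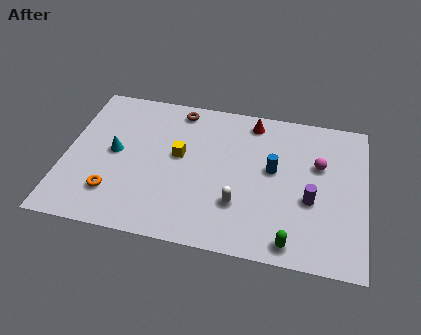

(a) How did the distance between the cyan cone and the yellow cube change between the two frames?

+0.5

The distance was about 2.5 in the first image and 3.0 in the second, so they moved 0.5 units further apart.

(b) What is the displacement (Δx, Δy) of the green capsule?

(1.1, -0.2)

The green capsule started near (9.6, 1.2) and ended near (10.7, 1.0).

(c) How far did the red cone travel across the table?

2.1

The red cone moved from about (6.5, 7.9) to (8.6, 7.9), a distance of √(2.1² + 0.0²) ≈ 2.1.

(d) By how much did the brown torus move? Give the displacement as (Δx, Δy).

(-1.4, 2.1)

The brown torus started near (6.5, 5.9) and ended near (5.1, 8.0).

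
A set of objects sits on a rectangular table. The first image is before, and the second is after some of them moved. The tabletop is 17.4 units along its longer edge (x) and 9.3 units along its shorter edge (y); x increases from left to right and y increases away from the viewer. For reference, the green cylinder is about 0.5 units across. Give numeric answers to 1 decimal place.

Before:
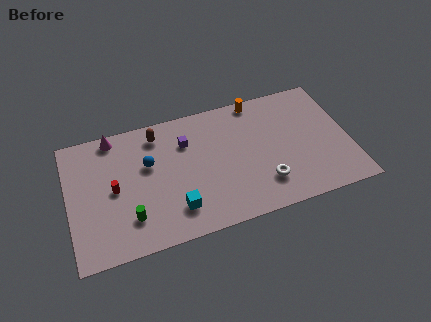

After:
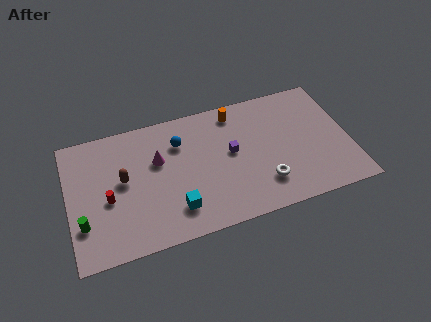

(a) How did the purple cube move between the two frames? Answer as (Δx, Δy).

(2.7, -1.6)

From the two frames, the purple cube sits at roughly (7.4, 6.7) before and (10.1, 5.1) after.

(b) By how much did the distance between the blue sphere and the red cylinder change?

+2.9

The distance was about 2.5 in the first image and 5.4 in the second, so they moved 2.9 units further apart.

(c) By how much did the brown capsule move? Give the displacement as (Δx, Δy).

(-2.3, -2.7)

The brown capsule was at about (5.7, 7.8) and moved to about (3.4, 5.1).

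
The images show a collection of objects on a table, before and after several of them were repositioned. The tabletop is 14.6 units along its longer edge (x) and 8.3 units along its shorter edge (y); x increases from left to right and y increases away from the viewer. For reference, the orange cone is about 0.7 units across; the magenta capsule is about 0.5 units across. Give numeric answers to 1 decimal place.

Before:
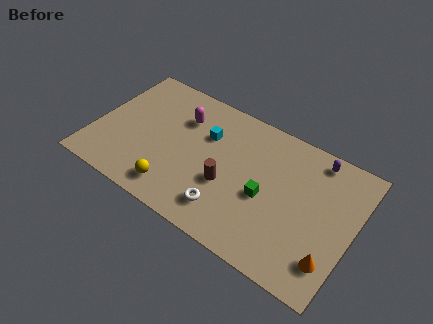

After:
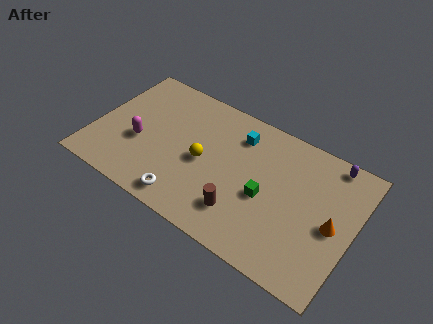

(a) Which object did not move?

the green cube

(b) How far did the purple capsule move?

0.8

The purple capsule was near (12.1, 7.3) before and (12.9, 7.5) after, so it travelled √(0.8² + 0.2²) ≈ 0.8 units.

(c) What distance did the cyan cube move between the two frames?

1.9

The cyan cube moved from about (6.1, 5.6) to (7.8, 6.5), a distance of √(1.7² + 0.9²) ≈ 1.9.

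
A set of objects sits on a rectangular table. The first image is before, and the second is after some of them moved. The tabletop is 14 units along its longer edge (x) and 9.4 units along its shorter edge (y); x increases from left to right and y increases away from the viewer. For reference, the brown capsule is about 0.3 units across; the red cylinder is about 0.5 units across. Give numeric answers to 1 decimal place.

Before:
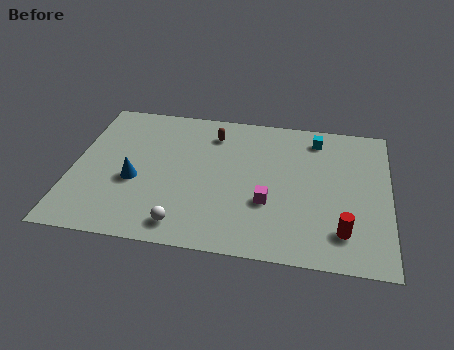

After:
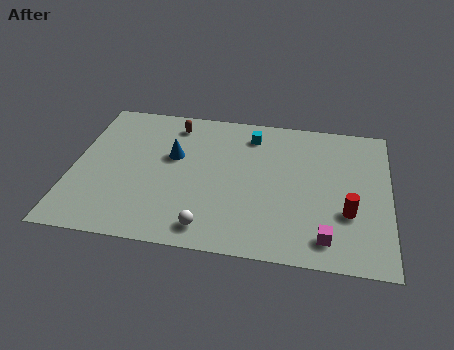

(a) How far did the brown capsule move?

1.8

From (6.1, 7.5) to (4.3, 7.9), the brown capsule covered √(1.8² + 0.4²) ≈ 1.8 units.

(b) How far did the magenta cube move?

3.2

From (8.7, 3.3) to (11.3, 1.5), the magenta cube covered √(2.6² + 1.8²) ≈ 3.2 units.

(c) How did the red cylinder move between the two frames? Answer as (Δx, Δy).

(0.2, 1.2)

The red cylinder was at about (12.0, 2.0) and moved to about (12.2, 3.2).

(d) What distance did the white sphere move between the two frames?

1.1

The white sphere moved from about (5.1, 1.3) to (6.2, 1.3), a distance of √(1.1² + 0.0²) ≈ 1.1.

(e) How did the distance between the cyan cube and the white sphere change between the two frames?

-2.1

The distance was about 8.7 in the first image and 6.6 in the second, so they moved 2.1 units closer together.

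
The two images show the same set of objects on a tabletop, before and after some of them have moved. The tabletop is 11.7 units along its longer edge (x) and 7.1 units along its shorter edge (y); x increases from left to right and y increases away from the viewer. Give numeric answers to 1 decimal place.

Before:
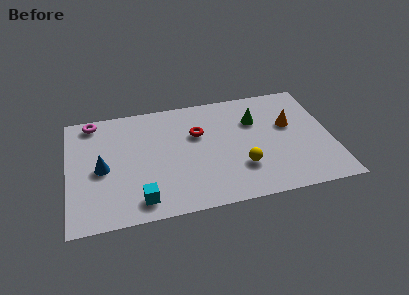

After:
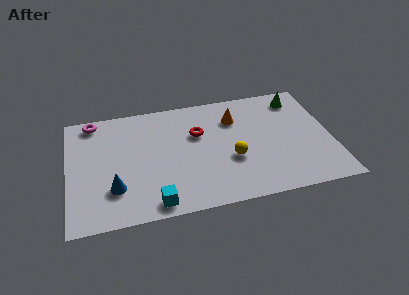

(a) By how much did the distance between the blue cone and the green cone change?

+2.2

The distance was about 7.1 in the first image and 9.3 in the second, so they moved 2.2 units further apart.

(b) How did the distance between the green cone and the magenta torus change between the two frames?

+1.9

Before: roughly 7.3 units apart; after: 9.2. That's 1.9 units further apart.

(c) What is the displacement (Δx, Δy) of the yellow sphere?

(-0.4, 0.6)

From the two frames, the yellow sphere sits at roughly (7.6, 2.1) before and (7.2, 2.7) after.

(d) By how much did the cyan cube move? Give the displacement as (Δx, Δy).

(0.6, -0.3)

The cyan cube was at about (3.1, 1.1) and moved to about (3.7, 0.8).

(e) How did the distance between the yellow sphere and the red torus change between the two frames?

-0.7

Before: roughly 3.1 units apart; after: 2.4. That's 0.7 units closer together.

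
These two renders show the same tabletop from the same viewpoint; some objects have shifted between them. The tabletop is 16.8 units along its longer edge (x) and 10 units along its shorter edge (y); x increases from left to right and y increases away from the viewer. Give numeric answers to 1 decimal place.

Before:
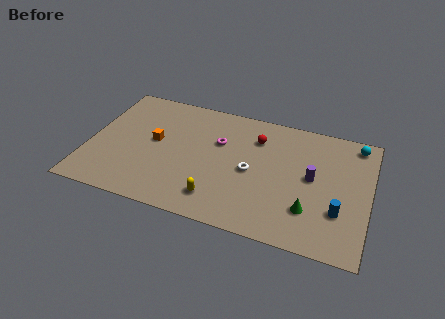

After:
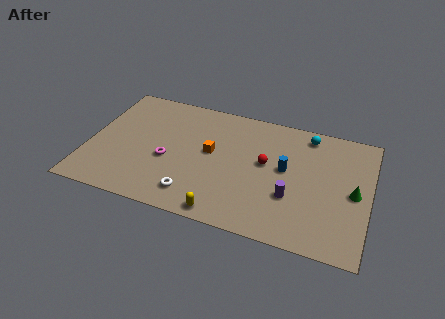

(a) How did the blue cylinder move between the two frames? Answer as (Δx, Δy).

(-3.3, 2.4)

From the two frames, the blue cylinder sits at roughly (15.1, 3.1) before and (11.8, 5.5) after.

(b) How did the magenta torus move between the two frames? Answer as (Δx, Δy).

(-2.9, -2.4)

The magenta torus started near (7.7, 6.5) and ended near (4.8, 4.1).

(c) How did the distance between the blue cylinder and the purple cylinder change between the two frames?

-0.6

They were about 2.8 units apart before and 2.2 after — 0.6 units closer together.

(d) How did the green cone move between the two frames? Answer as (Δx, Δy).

(2.5, 2.1)

The green cone was at about (13.4, 2.7) and moved to about (15.9, 4.8).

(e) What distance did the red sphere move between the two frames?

2.0

The red sphere moved from about (9.9, 7.5) to (10.6, 5.6), a distance of √(0.7² + 1.9²) ≈ 2.0.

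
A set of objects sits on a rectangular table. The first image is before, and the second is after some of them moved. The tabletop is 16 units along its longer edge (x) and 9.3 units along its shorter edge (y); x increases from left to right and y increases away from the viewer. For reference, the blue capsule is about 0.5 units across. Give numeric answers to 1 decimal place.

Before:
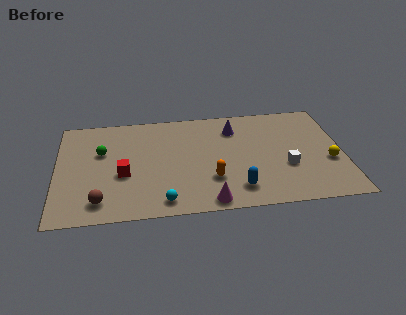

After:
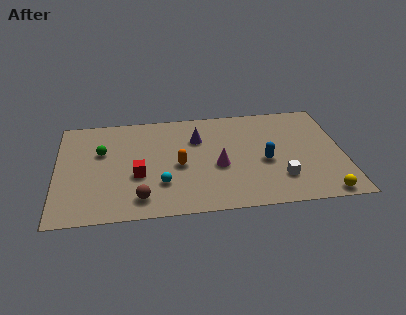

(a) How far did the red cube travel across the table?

0.8

From (3.7, 3.8) to (4.5, 3.6), the red cube covered √(0.8² + 0.2²) ≈ 0.8 units.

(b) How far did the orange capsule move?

2.3

The orange capsule was near (8.6, 2.8) before and (6.8, 4.2) after, so it travelled √(1.8² + 1.4²) ≈ 2.3 units.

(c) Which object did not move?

the green sphere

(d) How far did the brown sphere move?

2.2

The brown sphere moved from about (2.4, 1.6) to (4.6, 1.6), a distance of √(2.2² + 0.0²) ≈ 2.2.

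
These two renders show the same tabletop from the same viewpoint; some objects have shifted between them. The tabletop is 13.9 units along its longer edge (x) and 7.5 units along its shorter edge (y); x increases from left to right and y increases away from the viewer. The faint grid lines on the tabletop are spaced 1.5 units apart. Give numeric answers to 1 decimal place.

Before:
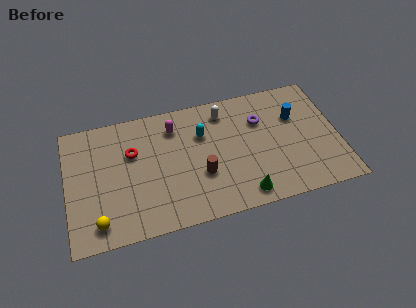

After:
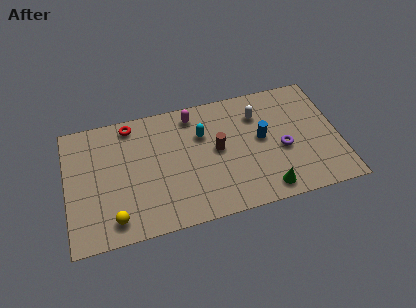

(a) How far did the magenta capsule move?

1.1

The magenta capsule moved from about (5.6, 5.9) to (6.6, 6.4), a distance of √(1.0² + 0.5²) ≈ 1.1.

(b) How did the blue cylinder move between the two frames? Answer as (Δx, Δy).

(-1.8, -0.9)

From the two frames, the blue cylinder sits at roughly (11.8, 5.0) before and (10.0, 4.1) after.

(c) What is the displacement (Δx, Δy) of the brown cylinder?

(0.9, 1.3)

The brown cylinder started near (6.8, 2.7) and ended near (7.7, 4.0).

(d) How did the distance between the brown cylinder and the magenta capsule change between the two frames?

-0.8

The distance was about 3.4 in the first image and 2.6 in the second, so they moved 0.8 units closer together.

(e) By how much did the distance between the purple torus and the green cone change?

-2.0

They were about 4.4 units apart before and 2.4 after — 2.0 units closer together.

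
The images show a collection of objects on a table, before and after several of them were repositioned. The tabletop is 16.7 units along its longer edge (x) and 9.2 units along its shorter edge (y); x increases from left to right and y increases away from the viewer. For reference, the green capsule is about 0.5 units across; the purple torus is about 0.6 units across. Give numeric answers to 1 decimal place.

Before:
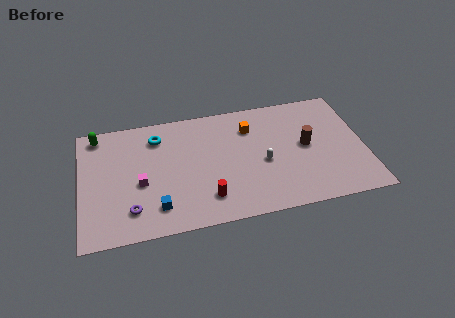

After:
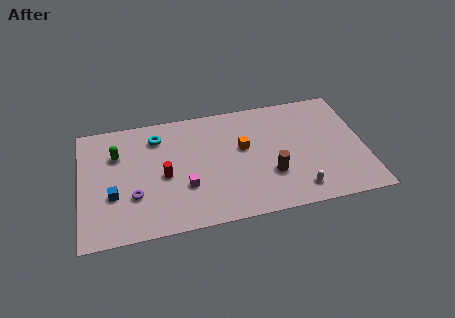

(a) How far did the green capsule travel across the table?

2.0

The green capsule moved from about (1.1, 8.1) to (2.2, 6.4), a distance of √(1.1² + 1.7²) ≈ 2.0.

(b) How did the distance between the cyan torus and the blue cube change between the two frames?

-0.6

Before: roughly 5.4 units apart; after: 4.8. That's 0.6 units closer together.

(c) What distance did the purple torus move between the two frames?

1.0

The purple torus moved from about (2.9, 2.0) to (3.1, 3.0), a distance of √(0.2² + 1.0²) ≈ 1.0.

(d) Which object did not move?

the cyan torus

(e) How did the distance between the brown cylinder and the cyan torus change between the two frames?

-1.3

They were about 9.1 units apart before and 7.8 after — 1.3 units closer together.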